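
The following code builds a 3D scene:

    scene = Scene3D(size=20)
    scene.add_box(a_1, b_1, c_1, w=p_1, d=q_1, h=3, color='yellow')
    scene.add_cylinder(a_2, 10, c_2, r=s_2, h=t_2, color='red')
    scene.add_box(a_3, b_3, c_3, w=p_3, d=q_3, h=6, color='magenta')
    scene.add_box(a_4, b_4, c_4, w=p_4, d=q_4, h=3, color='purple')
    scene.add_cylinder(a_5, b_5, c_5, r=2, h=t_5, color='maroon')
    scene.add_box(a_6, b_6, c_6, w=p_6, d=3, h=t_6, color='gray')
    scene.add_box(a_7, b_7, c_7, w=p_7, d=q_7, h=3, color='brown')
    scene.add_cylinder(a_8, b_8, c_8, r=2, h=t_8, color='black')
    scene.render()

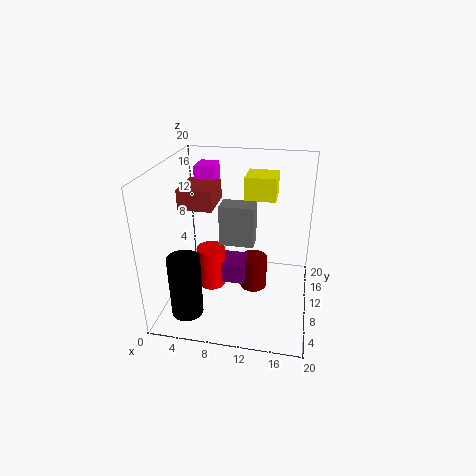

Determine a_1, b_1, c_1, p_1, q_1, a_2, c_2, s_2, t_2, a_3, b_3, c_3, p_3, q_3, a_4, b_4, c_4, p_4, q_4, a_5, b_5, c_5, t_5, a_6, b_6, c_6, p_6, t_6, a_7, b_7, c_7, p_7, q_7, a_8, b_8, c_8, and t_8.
a_1 = 11
b_1 = 9
c_1 = 16
p_1 = 4
q_1 = 4
a_2 = 6
c_2 = 2
s_2 = 2
t_2 = 6
a_3 = 2
b_3 = 16
c_3 = 12
p_3 = 3
q_3 = 4
a_4 = 4
b_4 = 9
c_4 = 3
p_4 = 7
q_4 = 4
a_5 = 12
b_5 = 12
c_5 = 1
t_5 = 5
a_6 = 7
b_6 = 11
c_6 = 8
p_6 = 5
t_6 = 6
a_7 = 1
b_7 = 11
c_7 = 13
p_7 = 5
q_7 = 6
a_8 = 5
b_8 = 2
c_8 = 3
t_8 = 8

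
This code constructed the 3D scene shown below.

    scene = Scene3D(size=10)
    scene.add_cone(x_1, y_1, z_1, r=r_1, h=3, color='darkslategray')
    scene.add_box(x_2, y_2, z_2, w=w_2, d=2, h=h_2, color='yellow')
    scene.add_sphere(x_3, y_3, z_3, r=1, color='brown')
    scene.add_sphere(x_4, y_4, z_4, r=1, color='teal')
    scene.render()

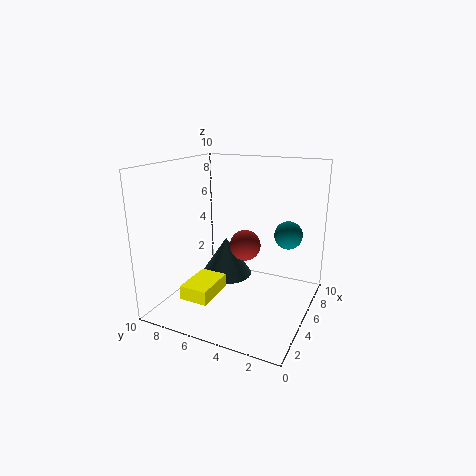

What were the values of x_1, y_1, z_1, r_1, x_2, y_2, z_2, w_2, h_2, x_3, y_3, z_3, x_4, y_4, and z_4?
x_1 = 7; y_1 = 7; z_1 = 1; r_1 = 2; x_2 = 2; y_2 = 6; z_2 = 1; w_2 = 3; h_2 = 1; x_3 = 4; y_3 = 4; z_3 = 5; x_4 = 7; y_4 = 2; z_4 = 5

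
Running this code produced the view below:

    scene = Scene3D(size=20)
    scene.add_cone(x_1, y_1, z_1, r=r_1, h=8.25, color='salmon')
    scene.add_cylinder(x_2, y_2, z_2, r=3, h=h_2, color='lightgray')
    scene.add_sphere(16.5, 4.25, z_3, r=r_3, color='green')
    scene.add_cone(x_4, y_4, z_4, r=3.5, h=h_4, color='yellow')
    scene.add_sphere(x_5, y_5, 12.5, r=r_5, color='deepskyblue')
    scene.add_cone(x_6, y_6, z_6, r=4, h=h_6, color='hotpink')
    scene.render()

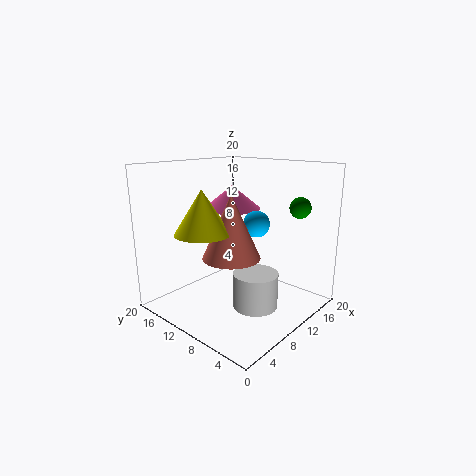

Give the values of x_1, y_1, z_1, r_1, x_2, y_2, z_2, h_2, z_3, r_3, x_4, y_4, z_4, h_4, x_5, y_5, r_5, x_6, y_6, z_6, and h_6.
x_1 = 6.75; y_1 = 8.25; z_1 = 8.5; r_1 = 3.75; x_2 = 9; y_2 = 6; z_2 = 1.5; h_2 = 4.75; z_3 = 14; r_3 = 1.5; x_4 = 3.75; y_4 = 10.25; z_4 = 12; h_4 = 5.5; x_5 = 10.25; y_5 = 7; r_5 = 1.75; x_6 = 11; y_6 = 12; z_6 = 13.75; h_6 = 3.25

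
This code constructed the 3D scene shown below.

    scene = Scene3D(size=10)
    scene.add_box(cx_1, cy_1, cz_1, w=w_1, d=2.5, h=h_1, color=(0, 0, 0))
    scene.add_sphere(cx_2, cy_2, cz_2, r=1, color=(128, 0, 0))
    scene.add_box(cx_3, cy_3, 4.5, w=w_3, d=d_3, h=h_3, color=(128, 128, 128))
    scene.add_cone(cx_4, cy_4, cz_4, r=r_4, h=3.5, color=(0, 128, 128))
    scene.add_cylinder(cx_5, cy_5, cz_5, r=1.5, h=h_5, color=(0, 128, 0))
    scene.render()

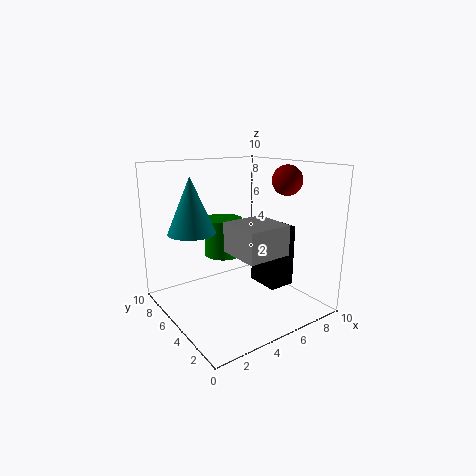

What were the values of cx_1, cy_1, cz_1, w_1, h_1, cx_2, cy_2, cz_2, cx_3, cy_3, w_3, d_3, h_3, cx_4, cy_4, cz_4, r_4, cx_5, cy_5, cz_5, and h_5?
cx_1 = 7
cy_1 = 3.5
cz_1 = 1
w_1 = 2
h_1 = 4.5
cx_2 = 7.5
cy_2 = 3
cz_2 = 9
cx_3 = 3.5
cy_3 = 1.5
w_3 = 3
d_3 = 3
h_3 = 2
cx_4 = 1.5
cy_4 = 5
cz_4 = 6
r_4 = 1.5
cx_5 = 6
cy_5 = 8.5
cz_5 = 2.5
h_5 = 3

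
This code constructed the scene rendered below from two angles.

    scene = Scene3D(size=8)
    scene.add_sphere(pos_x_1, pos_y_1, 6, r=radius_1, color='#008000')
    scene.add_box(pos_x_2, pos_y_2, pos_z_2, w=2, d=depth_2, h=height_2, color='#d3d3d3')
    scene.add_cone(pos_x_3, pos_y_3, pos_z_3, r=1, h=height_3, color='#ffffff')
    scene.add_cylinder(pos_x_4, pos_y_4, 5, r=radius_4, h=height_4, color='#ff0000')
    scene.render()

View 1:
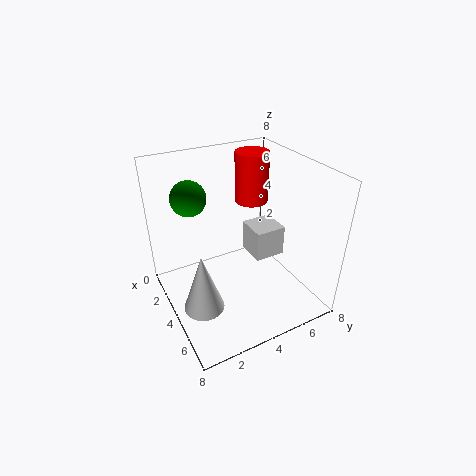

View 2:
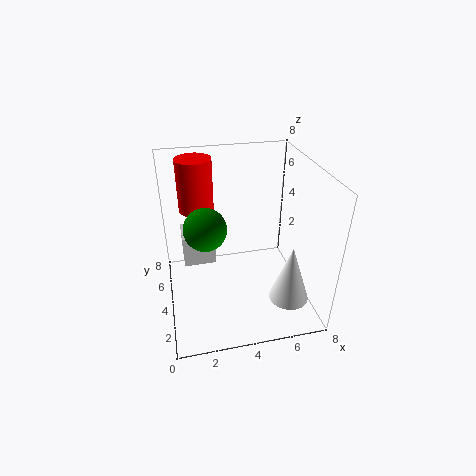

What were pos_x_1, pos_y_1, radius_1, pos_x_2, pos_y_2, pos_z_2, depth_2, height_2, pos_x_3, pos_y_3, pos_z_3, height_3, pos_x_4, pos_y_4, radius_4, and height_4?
pos_x_1 = 2, pos_y_1 = 2, radius_1 = 1, pos_x_2 = 1, pos_y_2 = 6, pos_z_2 = 1, depth_2 = 2, height_2 = 2, pos_x_3 = 6, pos_y_3 = 1, pos_z_3 = 2, height_3 = 3, pos_x_4 = 2, pos_y_4 = 6, radius_4 = 1, height_4 = 3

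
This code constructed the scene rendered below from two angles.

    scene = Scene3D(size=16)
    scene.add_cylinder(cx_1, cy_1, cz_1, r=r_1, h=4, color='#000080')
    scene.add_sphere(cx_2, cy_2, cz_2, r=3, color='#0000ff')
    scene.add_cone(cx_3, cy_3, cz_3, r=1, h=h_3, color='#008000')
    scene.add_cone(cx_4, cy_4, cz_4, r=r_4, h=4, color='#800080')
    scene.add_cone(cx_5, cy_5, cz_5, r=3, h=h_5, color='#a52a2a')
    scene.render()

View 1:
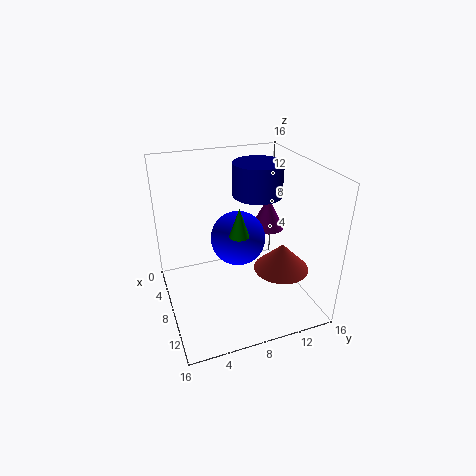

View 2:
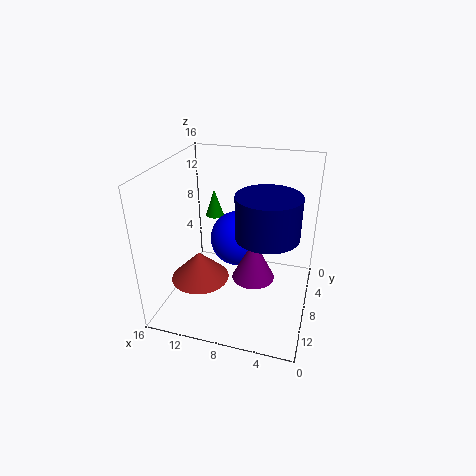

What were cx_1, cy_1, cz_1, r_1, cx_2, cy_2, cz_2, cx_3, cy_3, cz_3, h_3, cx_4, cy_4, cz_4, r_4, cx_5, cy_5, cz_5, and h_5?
cx_1 = 4
cy_1 = 12
cz_1 = 11
r_1 = 3
cx_2 = 8
cy_2 = 8
cz_2 = 8
cx_3 = 11
cy_3 = 7
cz_3 = 10
h_3 = 3
cx_4 = 5
cy_4 = 13
cz_4 = 7
r_4 = 2
cx_5 = 11
cy_5 = 12
cz_5 = 5
h_5 = 3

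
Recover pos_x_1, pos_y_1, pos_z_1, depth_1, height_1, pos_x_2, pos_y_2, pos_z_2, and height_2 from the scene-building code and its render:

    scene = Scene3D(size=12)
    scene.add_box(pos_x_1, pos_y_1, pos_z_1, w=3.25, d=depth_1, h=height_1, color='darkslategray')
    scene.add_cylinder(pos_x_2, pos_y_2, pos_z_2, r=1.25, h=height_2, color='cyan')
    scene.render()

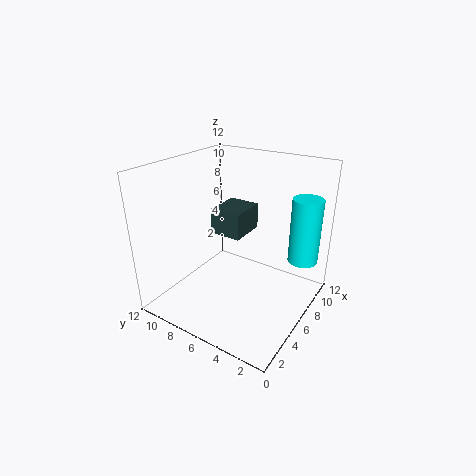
pos_x_1 = 6; pos_y_1 = 6; pos_z_1 = 5.75; depth_1 = 2.75; height_1 = 2.25; pos_x_2 = 8.75; pos_y_2 = 1.25; pos_z_2 = 4; height_2 = 5.5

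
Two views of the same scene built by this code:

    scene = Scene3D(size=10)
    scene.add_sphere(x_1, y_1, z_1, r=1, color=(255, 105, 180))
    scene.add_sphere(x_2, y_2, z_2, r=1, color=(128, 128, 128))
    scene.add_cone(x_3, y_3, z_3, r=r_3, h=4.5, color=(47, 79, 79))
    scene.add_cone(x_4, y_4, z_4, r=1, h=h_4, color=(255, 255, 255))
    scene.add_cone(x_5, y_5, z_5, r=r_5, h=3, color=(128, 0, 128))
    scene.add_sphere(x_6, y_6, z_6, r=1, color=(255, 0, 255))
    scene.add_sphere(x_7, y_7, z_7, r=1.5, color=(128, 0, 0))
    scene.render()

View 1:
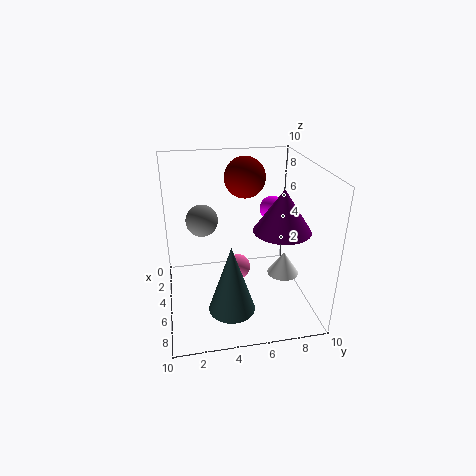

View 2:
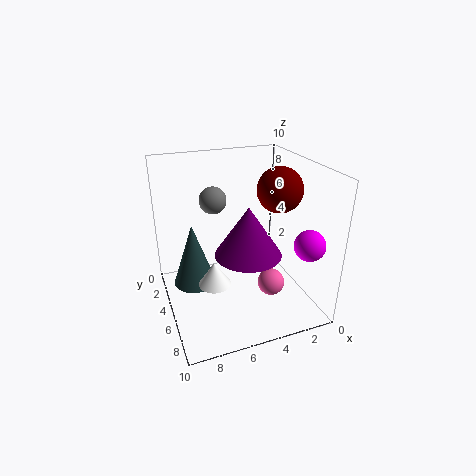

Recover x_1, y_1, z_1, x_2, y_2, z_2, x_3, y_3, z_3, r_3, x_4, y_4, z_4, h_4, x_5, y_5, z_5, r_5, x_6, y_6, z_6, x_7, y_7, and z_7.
x_1 = 2.5
y_1 = 5.5
z_1 = 1
x_2 = 6
y_2 = 2.5
z_2 = 7
x_3 = 8
y_3 = 4
z_3 = 1.5
r_3 = 1.5
x_4 = 7.5
y_4 = 7.5
z_4 = 3.5
h_4 = 1.5
x_5 = 5.5
y_5 = 8
z_5 = 5.5
r_5 = 2
x_6 = 1.5
y_6 = 8.5
z_6 = 5.5
x_7 = 2.5
y_7 = 6
z_7 = 8.5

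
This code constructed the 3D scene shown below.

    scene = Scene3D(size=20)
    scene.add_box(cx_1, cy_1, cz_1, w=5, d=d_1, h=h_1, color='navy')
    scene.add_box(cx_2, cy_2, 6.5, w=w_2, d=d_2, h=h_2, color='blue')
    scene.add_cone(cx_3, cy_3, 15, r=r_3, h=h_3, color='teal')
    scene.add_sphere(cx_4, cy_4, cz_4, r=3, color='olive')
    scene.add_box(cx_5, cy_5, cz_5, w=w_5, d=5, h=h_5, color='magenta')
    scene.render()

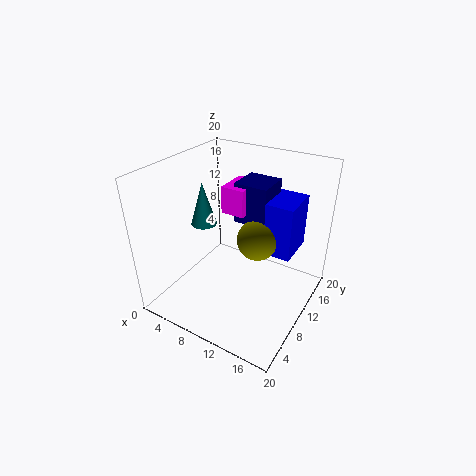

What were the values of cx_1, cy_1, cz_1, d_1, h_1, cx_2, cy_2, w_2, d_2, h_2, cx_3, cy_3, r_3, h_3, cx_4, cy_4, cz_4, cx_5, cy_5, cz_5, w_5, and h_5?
cx_1 = 7.5, cy_1 = 13, cz_1 = 10.5, d_1 = 5, h_1 = 6, cx_2 = 12, cy_2 = 13, w_2 = 4.5, d_2 = 6, h_2 = 8, cx_3 = 9, cy_3 = 4, r_3 = 1.5, h_3 = 5, cx_4 = 11.5, cy_4 = 13, cz_4 = 8.5, cx_5 = 6, cy_5 = 12, cz_5 = 12, w_5 = 3.5, h_5 = 4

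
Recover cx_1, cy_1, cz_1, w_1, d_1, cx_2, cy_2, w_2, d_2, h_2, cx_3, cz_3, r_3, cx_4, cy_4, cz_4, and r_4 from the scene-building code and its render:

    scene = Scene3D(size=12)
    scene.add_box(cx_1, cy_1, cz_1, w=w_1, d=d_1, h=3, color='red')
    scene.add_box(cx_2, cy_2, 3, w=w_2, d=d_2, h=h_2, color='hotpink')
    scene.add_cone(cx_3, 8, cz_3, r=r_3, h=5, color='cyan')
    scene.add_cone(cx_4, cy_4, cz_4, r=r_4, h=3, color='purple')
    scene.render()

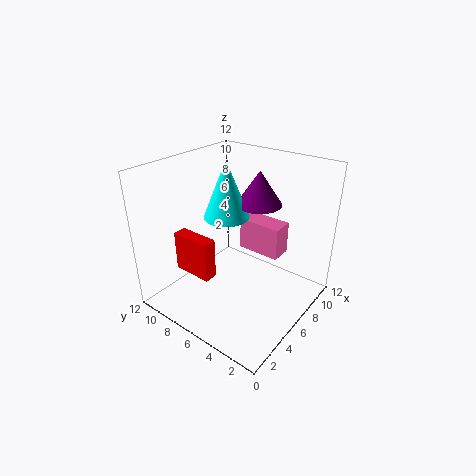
cx_1 = 1
cy_1 = 5
cz_1 = 5
w_1 = 1
d_1 = 3
cx_2 = 9
cy_2 = 4
w_2 = 2
d_2 = 4
h_2 = 3
cx_3 = 7
cz_3 = 7
r_3 = 2
cx_4 = 9
cy_4 = 6
cz_4 = 8
r_4 = 2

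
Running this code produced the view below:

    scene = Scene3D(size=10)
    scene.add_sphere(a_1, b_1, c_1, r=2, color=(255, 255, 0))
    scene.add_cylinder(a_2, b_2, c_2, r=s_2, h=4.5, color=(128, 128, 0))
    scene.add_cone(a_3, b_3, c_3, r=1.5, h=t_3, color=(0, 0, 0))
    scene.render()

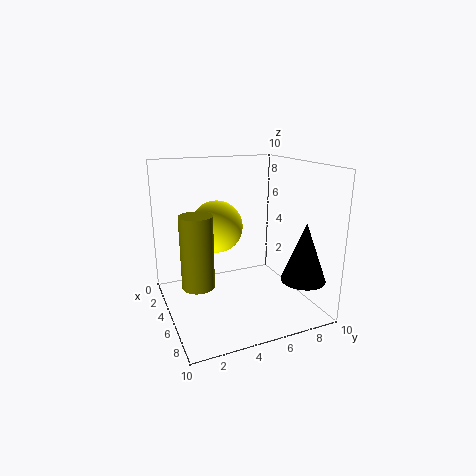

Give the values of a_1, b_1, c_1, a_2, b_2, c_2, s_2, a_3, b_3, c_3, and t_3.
a_1 = 2; b_1 = 4.5; c_1 = 5; a_2 = 7; b_2 = 1.5; c_2 = 3; s_2 = 1; a_3 = 8; b_3 = 8.5; c_3 = 2.5; t_3 = 4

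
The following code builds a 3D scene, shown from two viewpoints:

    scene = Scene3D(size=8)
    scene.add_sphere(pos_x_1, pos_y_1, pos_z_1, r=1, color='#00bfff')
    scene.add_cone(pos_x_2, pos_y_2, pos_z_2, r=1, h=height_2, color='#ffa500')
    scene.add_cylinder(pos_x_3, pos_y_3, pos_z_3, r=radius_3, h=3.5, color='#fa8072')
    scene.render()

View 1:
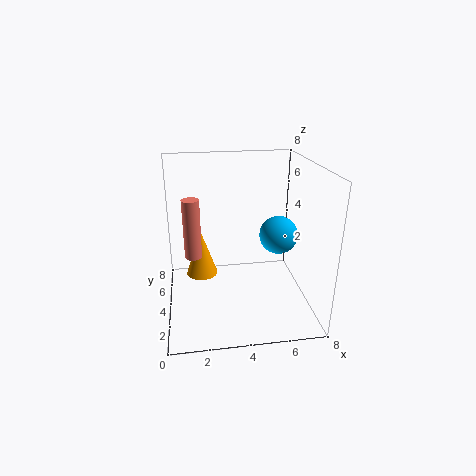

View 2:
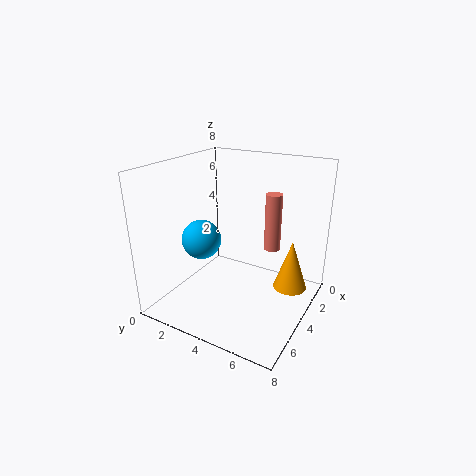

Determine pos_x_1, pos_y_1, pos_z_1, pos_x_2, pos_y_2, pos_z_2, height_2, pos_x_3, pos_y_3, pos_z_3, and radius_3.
pos_x_1 = 6; pos_y_1 = 3; pos_z_1 = 4.5; pos_x_2 = 2; pos_y_2 = 6.5; pos_z_2 = 0.5; height_2 = 3; pos_x_3 = 1.5; pos_y_3 = 5; pos_z_3 = 2.5; radius_3 = 0.5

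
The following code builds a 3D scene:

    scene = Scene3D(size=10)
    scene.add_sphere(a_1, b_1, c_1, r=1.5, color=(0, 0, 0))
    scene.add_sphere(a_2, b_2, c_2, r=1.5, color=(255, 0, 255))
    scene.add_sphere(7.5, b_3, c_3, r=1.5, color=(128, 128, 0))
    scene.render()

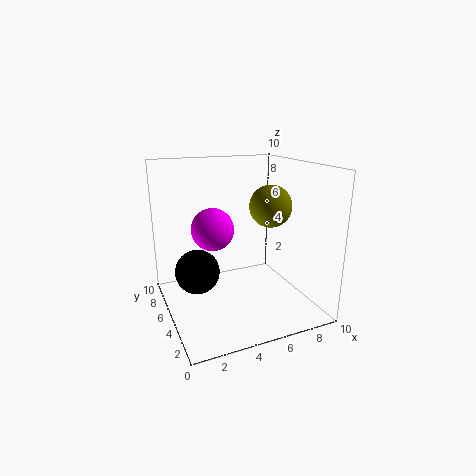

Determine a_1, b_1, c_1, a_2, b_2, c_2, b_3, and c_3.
a_1 = 2, b_1 = 5, c_1 = 3, a_2 = 3.5, b_2 = 6, c_2 = 5.5, b_3 = 5, c_3 = 7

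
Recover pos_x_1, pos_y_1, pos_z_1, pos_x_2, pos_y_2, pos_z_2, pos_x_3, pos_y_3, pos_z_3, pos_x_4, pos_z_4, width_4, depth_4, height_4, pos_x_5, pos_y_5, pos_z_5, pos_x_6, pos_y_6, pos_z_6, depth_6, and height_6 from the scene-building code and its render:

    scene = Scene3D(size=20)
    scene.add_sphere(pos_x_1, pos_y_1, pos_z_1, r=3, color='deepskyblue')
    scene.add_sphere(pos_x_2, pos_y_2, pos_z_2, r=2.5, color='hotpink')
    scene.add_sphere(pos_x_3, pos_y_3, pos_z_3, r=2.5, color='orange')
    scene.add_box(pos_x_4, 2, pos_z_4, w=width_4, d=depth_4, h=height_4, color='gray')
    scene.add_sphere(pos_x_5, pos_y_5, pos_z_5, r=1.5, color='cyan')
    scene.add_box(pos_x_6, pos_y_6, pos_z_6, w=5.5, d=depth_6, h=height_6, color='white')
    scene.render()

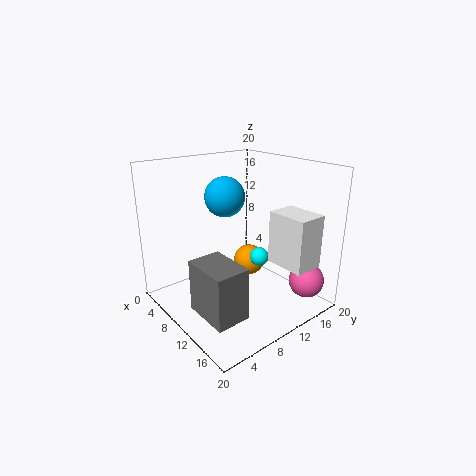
pos_x_1 = 5
pos_y_1 = 11.5
pos_z_1 = 14.5
pos_x_2 = 16.5
pos_y_2 = 17.5
pos_z_2 = 3.5
pos_x_3 = 5.5
pos_y_3 = 16
pos_z_3 = 3
pos_x_4 = 10
pos_z_4 = 2
width_4 = 6.5
depth_4 = 4.5
height_4 = 7
pos_x_5 = 8
pos_y_5 = 16
pos_z_5 = 4.5
pos_x_6 = 14
pos_y_6 = 12
pos_z_6 = 7.5
depth_6 = 4
height_6 = 7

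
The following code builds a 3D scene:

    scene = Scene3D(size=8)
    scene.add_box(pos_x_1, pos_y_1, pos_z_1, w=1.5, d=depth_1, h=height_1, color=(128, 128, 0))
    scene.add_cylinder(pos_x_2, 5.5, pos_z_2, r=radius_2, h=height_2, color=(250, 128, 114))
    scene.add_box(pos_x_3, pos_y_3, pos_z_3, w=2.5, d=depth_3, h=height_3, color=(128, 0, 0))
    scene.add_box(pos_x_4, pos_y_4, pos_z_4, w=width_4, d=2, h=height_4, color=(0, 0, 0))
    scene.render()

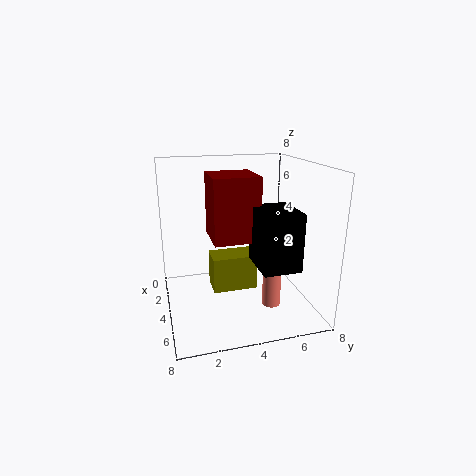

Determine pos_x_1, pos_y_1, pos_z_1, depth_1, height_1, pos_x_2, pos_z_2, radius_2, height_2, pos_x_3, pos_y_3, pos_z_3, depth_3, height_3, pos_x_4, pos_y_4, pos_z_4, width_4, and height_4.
pos_x_1 = 3, pos_y_1 = 2.5, pos_z_1 = 1, depth_1 = 2.5, height_1 = 2, pos_x_2 = 5.5, pos_z_2 = 0.5, radius_2 = 0.5, height_2 = 3, pos_x_3 = 2.5, pos_y_3 = 2.5, pos_z_3 = 4, depth_3 = 2.5, height_3 = 3.5, pos_x_4 = 4.5, pos_y_4 = 4.5, pos_z_4 = 3, width_4 = 2.5, height_4 = 3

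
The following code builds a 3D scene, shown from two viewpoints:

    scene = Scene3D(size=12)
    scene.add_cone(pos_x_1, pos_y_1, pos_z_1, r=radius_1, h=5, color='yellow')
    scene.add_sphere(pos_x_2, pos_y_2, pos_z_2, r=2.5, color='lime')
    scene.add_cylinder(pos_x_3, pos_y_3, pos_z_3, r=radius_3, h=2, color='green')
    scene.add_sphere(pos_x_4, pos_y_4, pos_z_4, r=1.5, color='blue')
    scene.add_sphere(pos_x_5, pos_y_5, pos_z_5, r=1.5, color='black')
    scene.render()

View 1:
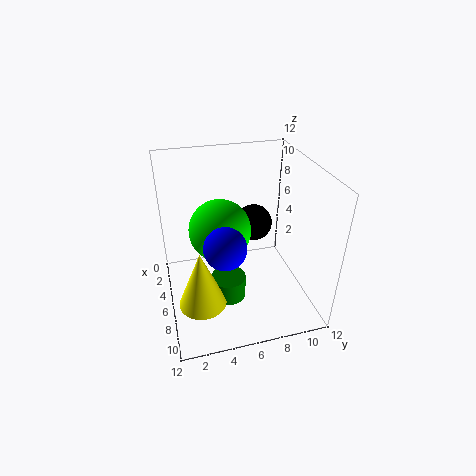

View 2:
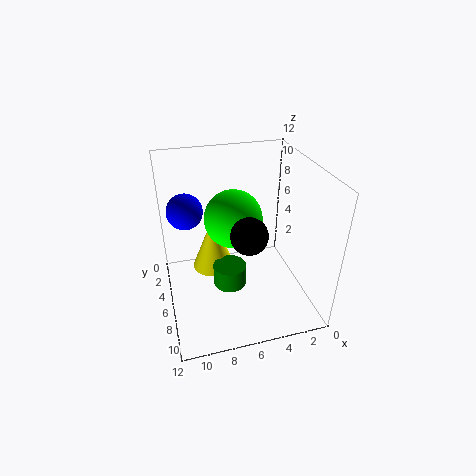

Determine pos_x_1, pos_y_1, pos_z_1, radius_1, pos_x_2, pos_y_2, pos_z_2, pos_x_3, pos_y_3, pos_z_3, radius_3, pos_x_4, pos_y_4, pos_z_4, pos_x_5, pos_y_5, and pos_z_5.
pos_x_1 = 7.5, pos_y_1 = 2.5, pos_z_1 = 1, radius_1 = 2, pos_x_2 = 6, pos_y_2 = 4.5, pos_z_2 = 7, pos_x_3 = 6.5, pos_y_3 = 5, pos_z_3 = 0.5, radius_3 = 1.5, pos_x_4 = 10, pos_y_4 = 4, pos_z_4 = 8, pos_x_5 = 5.5, pos_y_5 = 7.5, pos_z_5 = 7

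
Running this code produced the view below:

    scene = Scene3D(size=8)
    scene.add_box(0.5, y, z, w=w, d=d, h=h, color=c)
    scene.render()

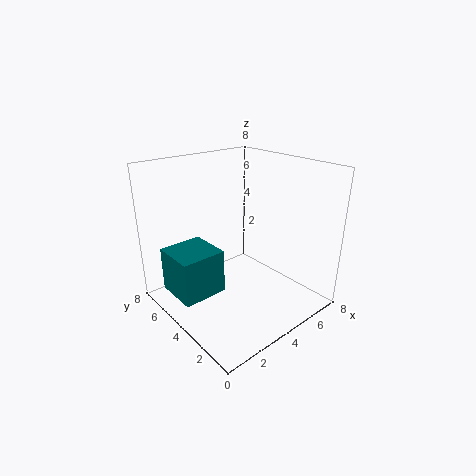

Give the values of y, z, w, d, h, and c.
y = 4
z = 1
w = 2.5
d = 2.5
h = 2.5
c = 'teal'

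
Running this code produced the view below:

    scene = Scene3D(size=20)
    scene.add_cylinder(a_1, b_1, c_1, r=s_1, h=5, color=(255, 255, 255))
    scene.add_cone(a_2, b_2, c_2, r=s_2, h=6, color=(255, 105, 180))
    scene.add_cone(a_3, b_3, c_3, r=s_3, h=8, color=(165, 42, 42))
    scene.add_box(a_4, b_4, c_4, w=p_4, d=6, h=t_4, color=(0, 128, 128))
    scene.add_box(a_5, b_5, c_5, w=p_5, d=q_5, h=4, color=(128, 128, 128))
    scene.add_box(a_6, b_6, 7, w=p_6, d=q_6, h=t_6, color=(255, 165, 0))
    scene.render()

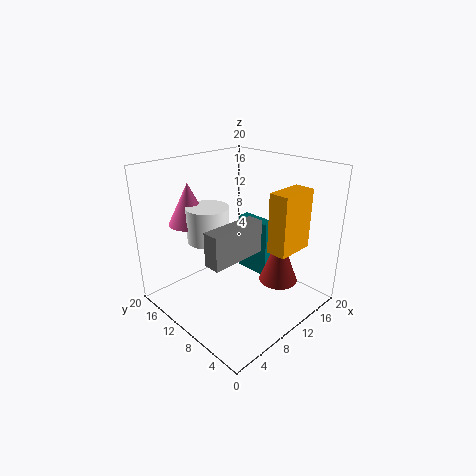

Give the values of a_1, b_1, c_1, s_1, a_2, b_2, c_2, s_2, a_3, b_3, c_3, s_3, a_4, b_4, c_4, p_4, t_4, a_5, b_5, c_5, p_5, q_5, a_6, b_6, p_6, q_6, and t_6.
a_1 = 8
b_1 = 14
c_1 = 9
s_1 = 3
a_2 = 7
b_2 = 17
c_2 = 11
s_2 = 3
a_3 = 17
b_3 = 8
c_3 = 1
s_3 = 3
a_4 = 16
b_4 = 10
c_4 = 1
p_4 = 2
t_4 = 9
a_5 = 1
b_5 = 4
c_5 = 11
p_5 = 7
q_5 = 2
a_6 = 14
b_6 = 5
p_6 = 6
q_6 = 3
t_6 = 9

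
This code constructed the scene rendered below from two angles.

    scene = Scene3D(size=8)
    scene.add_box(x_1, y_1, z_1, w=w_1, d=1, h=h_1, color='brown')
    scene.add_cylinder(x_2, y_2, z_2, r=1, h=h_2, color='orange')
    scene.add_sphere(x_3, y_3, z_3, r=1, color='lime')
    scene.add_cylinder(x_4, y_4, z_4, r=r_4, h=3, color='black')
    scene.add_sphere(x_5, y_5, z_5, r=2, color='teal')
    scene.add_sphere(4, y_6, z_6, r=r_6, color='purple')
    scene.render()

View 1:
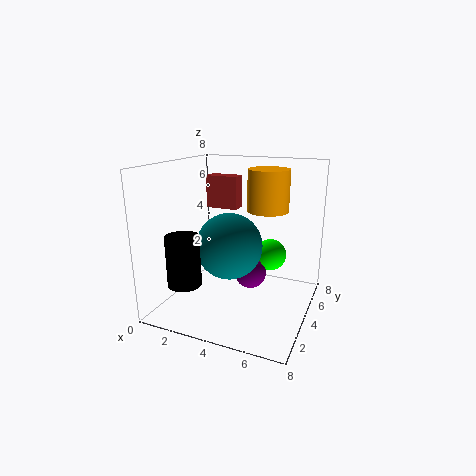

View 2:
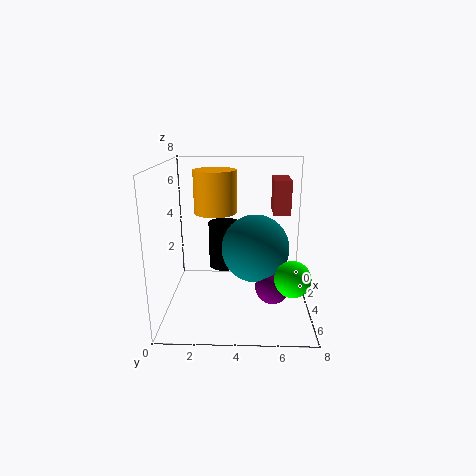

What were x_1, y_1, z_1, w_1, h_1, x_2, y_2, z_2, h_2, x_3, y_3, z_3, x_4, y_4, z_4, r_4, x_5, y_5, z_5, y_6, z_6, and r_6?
x_1 = 1, y_1 = 6, z_1 = 5, w_1 = 2, h_1 = 2, x_2 = 6, y_2 = 3, z_2 = 6, h_2 = 2, x_3 = 5, y_3 = 7, z_3 = 2, x_4 = 1, y_4 = 3, z_4 = 1, r_4 = 1, x_5 = 3, y_5 = 5, z_5 = 3, y_6 = 6, z_6 = 1, r_6 = 1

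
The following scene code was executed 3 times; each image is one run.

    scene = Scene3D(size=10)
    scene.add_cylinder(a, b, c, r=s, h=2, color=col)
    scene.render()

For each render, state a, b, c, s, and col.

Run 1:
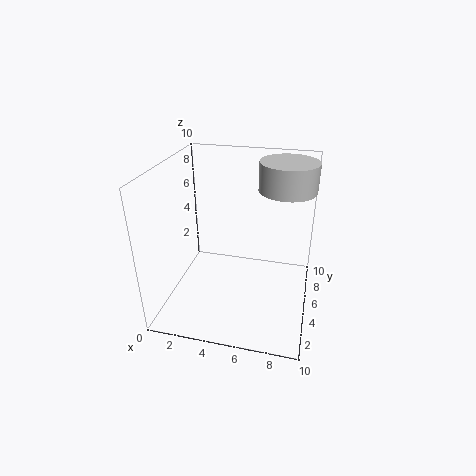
a = 8; b = 7; c = 8; s = 2; col = 'lightgray'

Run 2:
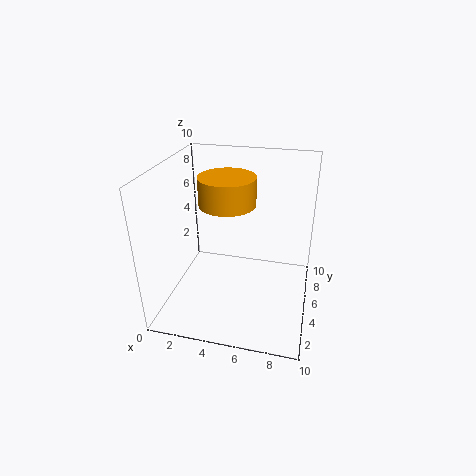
a = 4; b = 6; c = 7; s = 2; col = 'orange'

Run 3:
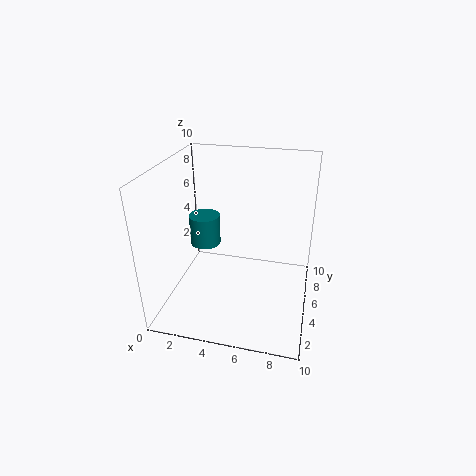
a = 3; b = 4; c = 5; s = 1; col = 'teal'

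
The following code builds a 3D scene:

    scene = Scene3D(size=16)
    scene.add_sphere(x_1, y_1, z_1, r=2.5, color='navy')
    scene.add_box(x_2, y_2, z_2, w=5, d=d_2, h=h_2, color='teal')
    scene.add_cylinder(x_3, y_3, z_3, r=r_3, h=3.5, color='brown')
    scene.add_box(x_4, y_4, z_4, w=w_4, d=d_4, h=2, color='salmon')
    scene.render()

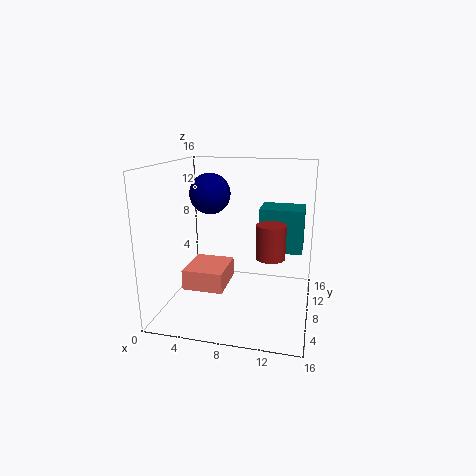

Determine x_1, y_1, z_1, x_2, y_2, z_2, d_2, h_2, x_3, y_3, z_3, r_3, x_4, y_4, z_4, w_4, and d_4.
x_1 = 3.5; y_1 = 12; z_1 = 12; x_2 = 10; y_2 = 9.5; z_2 = 6; d_2 = 4; h_2 = 5; x_3 = 12; y_3 = 5.5; z_3 = 7; r_3 = 1.5; x_4 = 4; y_4 = 1.5; z_4 = 4.5; w_4 = 4; d_4 = 4.5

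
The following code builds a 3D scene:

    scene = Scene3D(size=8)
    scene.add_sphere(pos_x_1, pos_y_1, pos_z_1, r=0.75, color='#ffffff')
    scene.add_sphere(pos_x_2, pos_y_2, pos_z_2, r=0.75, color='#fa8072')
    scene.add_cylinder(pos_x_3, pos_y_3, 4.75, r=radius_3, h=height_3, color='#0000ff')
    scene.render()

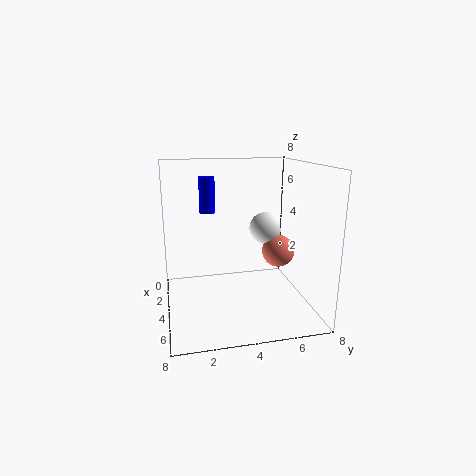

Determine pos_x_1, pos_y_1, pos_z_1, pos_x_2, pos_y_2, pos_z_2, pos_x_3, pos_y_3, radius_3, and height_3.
pos_x_1 = 6.5, pos_y_1 = 4.75, pos_z_1 = 5.25, pos_x_2 = 7, pos_y_2 = 5.25, pos_z_2 = 4.25, pos_x_3 = 0.75, pos_y_3 = 2.75, radius_3 = 0.5, height_3 = 2.25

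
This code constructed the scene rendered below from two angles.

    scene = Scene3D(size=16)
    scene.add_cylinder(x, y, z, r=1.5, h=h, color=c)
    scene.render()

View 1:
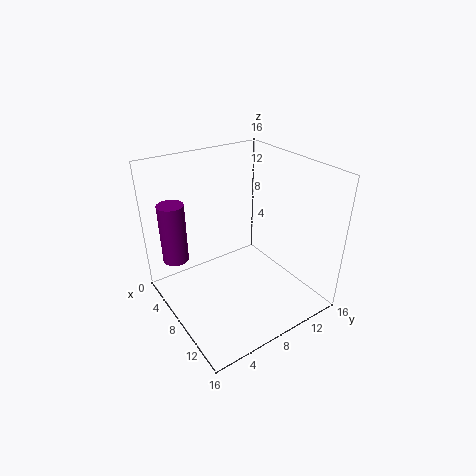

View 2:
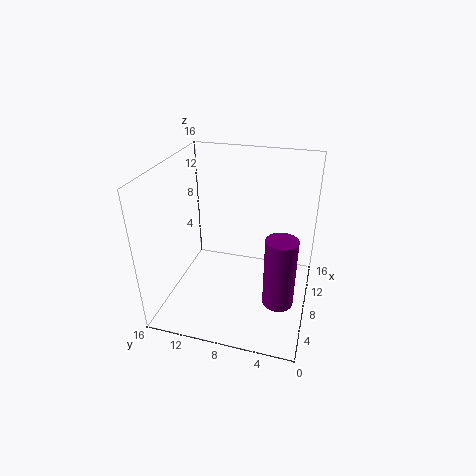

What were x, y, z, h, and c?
x = 3, y = 2.5, z = 4.5, h = 7, c = 'purple'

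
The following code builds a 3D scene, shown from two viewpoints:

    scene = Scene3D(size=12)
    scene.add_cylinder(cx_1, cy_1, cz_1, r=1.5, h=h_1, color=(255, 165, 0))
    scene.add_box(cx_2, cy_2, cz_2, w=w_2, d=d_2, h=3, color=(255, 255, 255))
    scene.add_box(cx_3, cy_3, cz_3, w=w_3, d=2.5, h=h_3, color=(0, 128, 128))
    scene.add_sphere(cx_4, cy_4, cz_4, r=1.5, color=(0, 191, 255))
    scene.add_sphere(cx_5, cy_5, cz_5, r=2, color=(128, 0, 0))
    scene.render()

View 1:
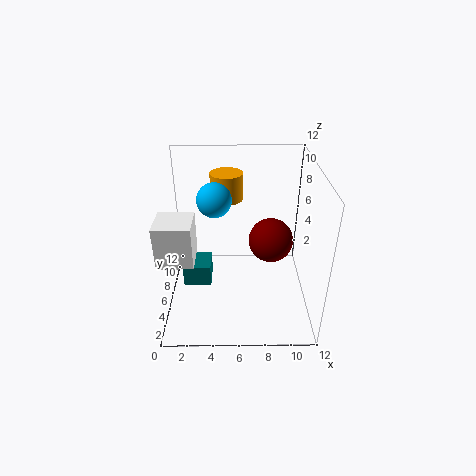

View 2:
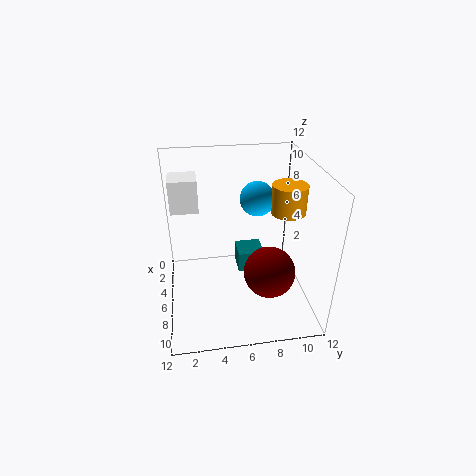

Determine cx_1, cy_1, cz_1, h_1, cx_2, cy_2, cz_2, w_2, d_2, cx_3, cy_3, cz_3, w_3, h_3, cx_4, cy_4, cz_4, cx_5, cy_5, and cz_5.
cx_1 = 5, cy_1 = 10.5, cz_1 = 7.5, h_1 = 2.5, cx_2 = 0.5, cy_2 = 0.5, cz_2 = 7, w_2 = 2.5, d_2 = 2.5, cx_3 = 1, cy_3 = 6.5, cz_3 = 0.5, w_3 = 2.5, h_3 = 2, cx_4 = 4, cy_4 = 8, cz_4 = 8.5, cx_5 = 9, cy_5 = 8, cz_5 = 4.5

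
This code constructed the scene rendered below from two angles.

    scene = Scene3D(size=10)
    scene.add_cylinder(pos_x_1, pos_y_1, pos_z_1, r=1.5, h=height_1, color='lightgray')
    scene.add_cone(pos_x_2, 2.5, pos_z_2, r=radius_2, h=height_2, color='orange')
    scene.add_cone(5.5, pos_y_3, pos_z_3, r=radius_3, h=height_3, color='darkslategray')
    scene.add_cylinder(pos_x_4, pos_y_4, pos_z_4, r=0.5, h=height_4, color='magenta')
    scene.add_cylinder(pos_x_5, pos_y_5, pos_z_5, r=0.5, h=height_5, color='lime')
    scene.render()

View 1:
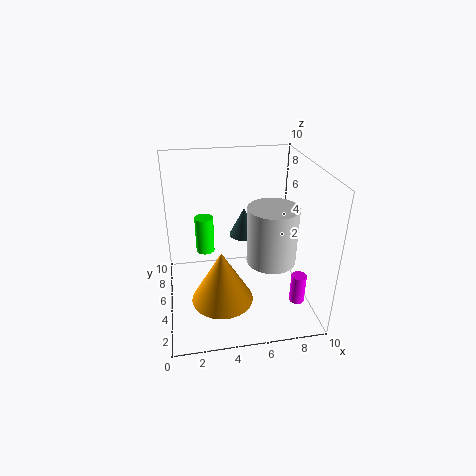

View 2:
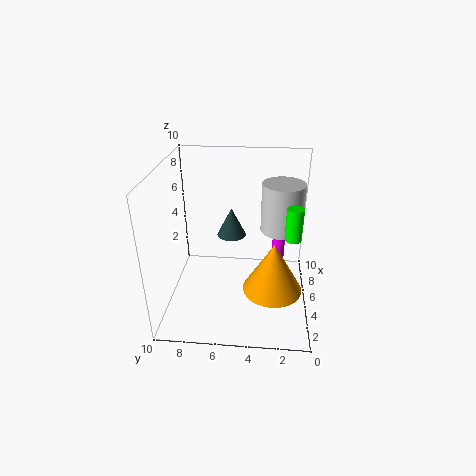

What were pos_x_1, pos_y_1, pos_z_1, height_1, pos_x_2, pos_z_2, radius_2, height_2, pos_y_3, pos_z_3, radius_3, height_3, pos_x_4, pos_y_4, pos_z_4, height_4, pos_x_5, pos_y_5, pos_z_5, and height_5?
pos_x_1 = 6.5, pos_y_1 = 2, pos_z_1 = 5, height_1 = 3.5, pos_x_2 = 3.5, pos_z_2 = 2, radius_2 = 2, height_2 = 3.5, pos_y_3 = 5.5, pos_z_3 = 5, radius_3 = 1, height_3 = 2, pos_x_4 = 8.5, pos_y_4 = 2, pos_z_4 = 1.5, height_4 = 2, pos_x_5 = 2.5, pos_y_5 = 1.5, pos_z_5 = 6.5, height_5 = 2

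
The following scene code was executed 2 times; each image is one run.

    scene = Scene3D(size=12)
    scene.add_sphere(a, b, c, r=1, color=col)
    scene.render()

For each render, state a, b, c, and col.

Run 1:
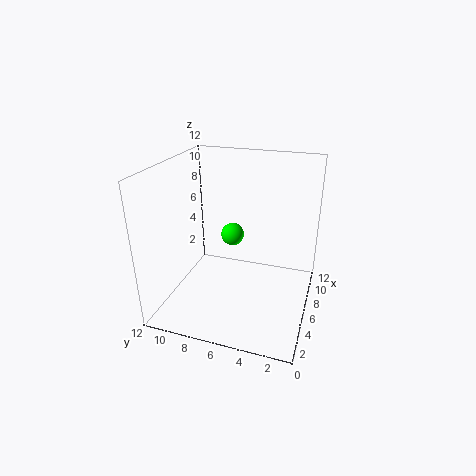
a = 7.5
b = 7
c = 5.5
col = 'lime'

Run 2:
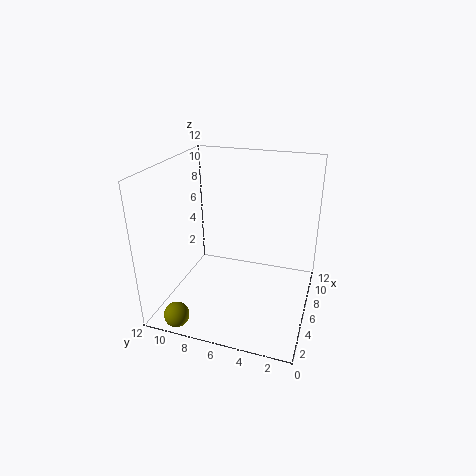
a = 1
b = 9.5
c = 1
col = 'olive'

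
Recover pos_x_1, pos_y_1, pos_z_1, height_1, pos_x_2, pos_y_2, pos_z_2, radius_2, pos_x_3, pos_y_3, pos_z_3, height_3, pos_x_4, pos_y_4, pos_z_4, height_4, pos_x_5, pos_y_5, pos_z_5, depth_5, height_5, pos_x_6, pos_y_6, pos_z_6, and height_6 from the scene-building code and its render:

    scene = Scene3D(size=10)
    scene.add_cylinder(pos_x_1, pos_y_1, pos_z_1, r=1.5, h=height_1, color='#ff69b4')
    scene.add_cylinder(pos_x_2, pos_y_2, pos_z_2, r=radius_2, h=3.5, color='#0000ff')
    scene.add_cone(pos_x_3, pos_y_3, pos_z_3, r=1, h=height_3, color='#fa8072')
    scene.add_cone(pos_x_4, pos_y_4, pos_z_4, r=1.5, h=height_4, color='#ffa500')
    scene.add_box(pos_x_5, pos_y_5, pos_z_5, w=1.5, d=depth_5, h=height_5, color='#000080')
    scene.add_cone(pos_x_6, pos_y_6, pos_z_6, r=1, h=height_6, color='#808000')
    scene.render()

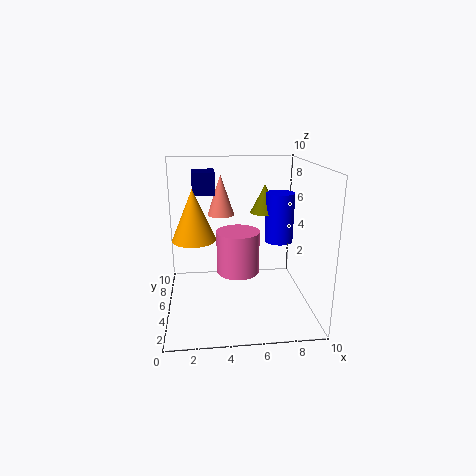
pos_x_1 = 5
pos_y_1 = 5
pos_z_1 = 2.5
height_1 = 3
pos_x_2 = 8
pos_y_2 = 5.5
pos_z_2 = 4.5
radius_2 = 1
pos_x_3 = 4
pos_y_3 = 7.5
pos_z_3 = 6
height_3 = 3
pos_x_4 = 2
pos_y_4 = 5
pos_z_4 = 5
height_4 = 3.5
pos_x_5 = 2
pos_y_5 = 5
pos_z_5 = 8
depth_5 = 2
height_5 = 1.5
pos_x_6 = 7
pos_y_6 = 6
pos_z_6 = 6.5
height_6 = 2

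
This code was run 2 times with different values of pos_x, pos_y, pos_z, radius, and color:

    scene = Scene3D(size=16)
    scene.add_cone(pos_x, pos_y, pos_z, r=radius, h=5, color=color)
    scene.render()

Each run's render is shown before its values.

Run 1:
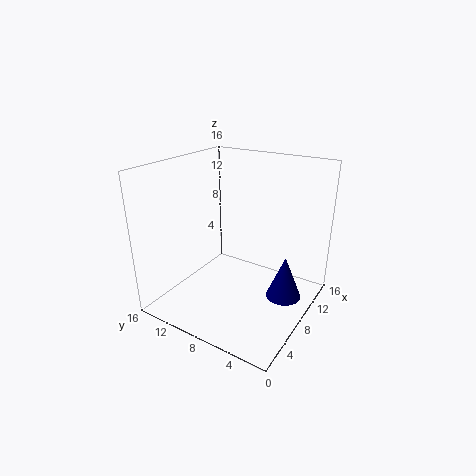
pos_x = 10; pos_y = 3; pos_z = 1; radius = 2; color = 'navy'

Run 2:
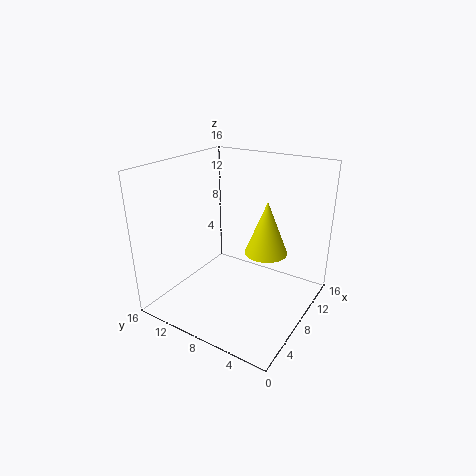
pos_x = 5; pos_y = 3; pos_z = 9; radius = 2; color = 'yellow'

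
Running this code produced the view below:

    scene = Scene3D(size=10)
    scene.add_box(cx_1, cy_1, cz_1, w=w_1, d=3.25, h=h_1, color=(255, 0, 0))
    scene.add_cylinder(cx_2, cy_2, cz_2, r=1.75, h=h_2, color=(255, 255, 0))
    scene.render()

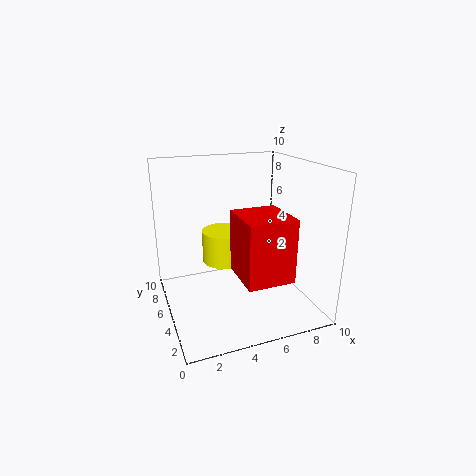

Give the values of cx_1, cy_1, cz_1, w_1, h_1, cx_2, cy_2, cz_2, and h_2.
cx_1 = 4; cy_1 = 0.5; cz_1 = 3.5; w_1 = 3; h_1 = 4; cx_2 = 5; cy_2 = 8; cz_2 = 2; h_2 = 2.5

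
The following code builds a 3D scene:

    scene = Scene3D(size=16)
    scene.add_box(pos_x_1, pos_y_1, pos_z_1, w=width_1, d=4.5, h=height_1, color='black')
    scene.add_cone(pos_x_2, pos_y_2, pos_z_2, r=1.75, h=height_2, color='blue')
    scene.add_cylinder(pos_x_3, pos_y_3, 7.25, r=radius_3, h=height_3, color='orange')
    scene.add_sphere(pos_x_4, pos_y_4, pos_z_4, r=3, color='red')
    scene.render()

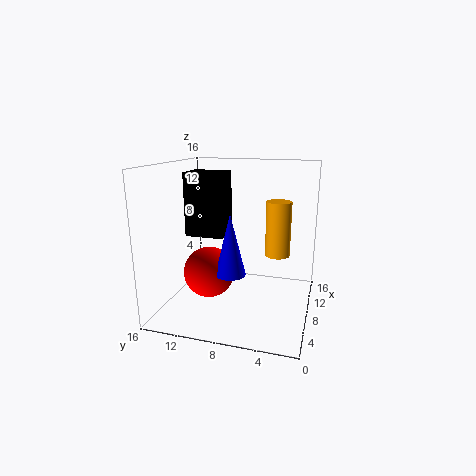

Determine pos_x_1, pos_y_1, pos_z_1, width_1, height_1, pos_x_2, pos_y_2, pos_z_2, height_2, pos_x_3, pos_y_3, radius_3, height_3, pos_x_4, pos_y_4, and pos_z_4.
pos_x_1 = 7.75; pos_y_1 = 9.75; pos_z_1 = 7.75; width_1 = 3.5; height_1 = 7.25; pos_x_2 = 7.5; pos_y_2 = 8.75; pos_z_2 = 3.75; height_2 = 7; pos_x_3 = 6; pos_y_3 = 3.25; radius_3 = 1.25; height_3 = 5.5; pos_x_4 = 8.5; pos_y_4 = 11.75; pos_z_4 = 3.25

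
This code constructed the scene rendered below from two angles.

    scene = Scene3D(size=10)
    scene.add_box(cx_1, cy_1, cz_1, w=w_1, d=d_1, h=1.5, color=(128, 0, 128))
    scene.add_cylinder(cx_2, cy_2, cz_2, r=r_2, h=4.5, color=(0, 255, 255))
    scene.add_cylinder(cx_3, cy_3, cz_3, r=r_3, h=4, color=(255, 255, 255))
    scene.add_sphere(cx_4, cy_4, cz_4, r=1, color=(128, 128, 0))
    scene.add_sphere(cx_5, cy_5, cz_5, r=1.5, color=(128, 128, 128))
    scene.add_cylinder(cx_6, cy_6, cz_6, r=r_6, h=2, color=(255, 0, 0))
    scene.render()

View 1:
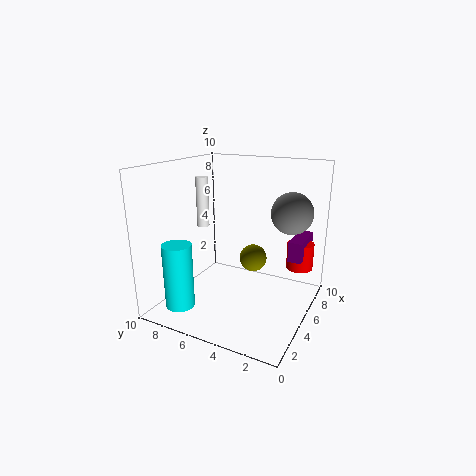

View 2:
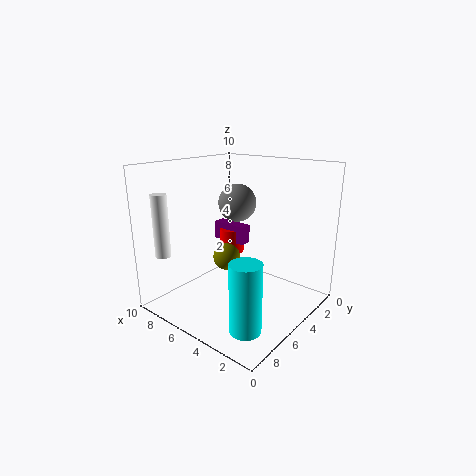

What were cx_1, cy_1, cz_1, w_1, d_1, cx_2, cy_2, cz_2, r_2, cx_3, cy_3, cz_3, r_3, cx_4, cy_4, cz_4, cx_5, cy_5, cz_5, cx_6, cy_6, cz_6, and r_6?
cx_1 = 7, cy_1 = 1, cz_1 = 3, w_1 = 3, d_1 = 1, cx_2 = 2, cy_2 = 8, cz_2 = 0.5, r_2 = 1, cx_3 = 7.5, cy_3 = 9.5, cz_3 = 4.5, r_3 = 0.5, cx_4 = 6.5, cy_4 = 4.5, cz_4 = 3, cx_5 = 7.5, cy_5 = 2, cz_5 = 6.5, cx_6 = 8.5, cy_6 = 1.5, cz_6 = 2, r_6 = 1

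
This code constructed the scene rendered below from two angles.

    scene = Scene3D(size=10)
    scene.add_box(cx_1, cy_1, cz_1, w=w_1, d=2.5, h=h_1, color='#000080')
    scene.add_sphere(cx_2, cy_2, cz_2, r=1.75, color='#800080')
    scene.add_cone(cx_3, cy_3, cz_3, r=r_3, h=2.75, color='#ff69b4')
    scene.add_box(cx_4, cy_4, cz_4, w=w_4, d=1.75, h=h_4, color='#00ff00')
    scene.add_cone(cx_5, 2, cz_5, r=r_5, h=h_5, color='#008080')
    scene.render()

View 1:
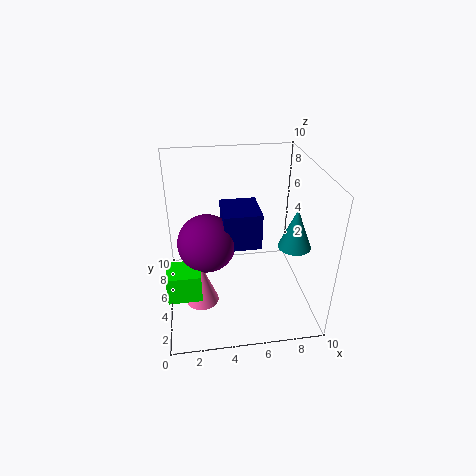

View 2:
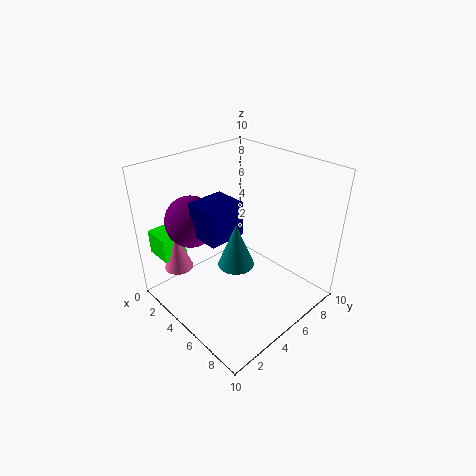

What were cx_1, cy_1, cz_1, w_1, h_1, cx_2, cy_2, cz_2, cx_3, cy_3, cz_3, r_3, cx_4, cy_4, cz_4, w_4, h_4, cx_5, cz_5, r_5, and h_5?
cx_1 = 3.75
cy_1 = 2
cz_1 = 6
w_1 = 2.25
h_1 = 2.25
cx_2 = 2.75
cy_2 = 2.75
cz_2 = 6.25
cx_3 = 2.25
cy_3 = 1.75
cz_3 = 2.75
r_3 = 1
cx_4 = 0.25
cy_4 = 0.75
cz_4 = 3.5
w_4 = 2
h_4 = 1.75
cx_5 = 8
cz_5 = 6
r_5 = 1
h_5 = 2.5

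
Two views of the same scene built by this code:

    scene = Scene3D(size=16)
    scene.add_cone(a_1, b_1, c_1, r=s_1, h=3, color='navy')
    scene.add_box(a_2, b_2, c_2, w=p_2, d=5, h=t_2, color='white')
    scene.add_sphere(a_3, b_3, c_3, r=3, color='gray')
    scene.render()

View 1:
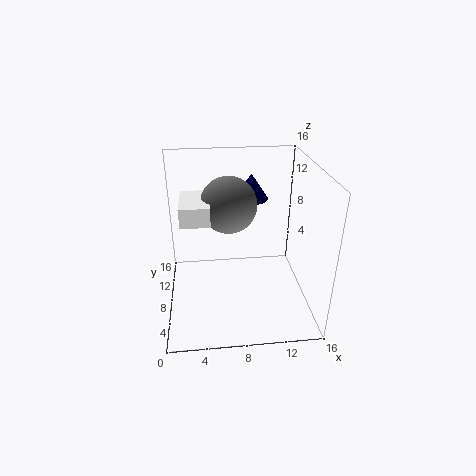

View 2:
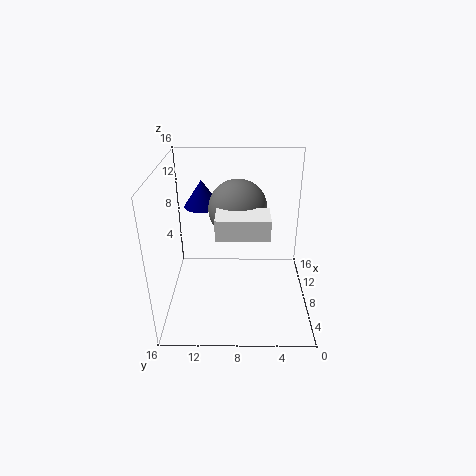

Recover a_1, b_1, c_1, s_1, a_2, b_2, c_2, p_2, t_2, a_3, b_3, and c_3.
a_1 = 10
b_1 = 12
c_1 = 11
s_1 = 2
a_2 = 2
b_2 = 5
c_2 = 11
p_2 = 3
t_2 = 2
a_3 = 7
b_3 = 8
c_3 = 12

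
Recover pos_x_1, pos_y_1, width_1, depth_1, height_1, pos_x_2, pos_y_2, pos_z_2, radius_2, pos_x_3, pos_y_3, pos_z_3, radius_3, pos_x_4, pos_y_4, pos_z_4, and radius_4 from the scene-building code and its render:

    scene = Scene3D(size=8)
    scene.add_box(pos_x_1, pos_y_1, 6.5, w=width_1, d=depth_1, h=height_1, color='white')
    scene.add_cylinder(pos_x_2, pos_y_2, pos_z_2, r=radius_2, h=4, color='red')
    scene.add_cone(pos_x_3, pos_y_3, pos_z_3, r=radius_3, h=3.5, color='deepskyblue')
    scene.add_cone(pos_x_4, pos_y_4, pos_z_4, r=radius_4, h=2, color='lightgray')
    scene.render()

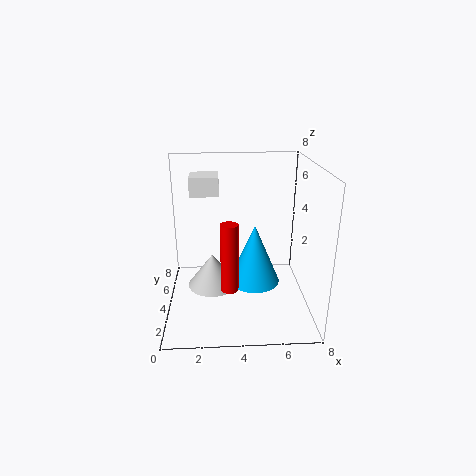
pos_x_1 = 1.5
pos_y_1 = 3.5
width_1 = 1.5
depth_1 = 1.5
height_1 = 1
pos_x_2 = 3.5
pos_y_2 = 3.5
pos_z_2 = 1
radius_2 = 0.5
pos_x_3 = 5
pos_y_3 = 4.5
pos_z_3 = 1
radius_3 = 1.5
pos_x_4 = 2.5
pos_y_4 = 5
pos_z_4 = 0.5
radius_4 = 1.5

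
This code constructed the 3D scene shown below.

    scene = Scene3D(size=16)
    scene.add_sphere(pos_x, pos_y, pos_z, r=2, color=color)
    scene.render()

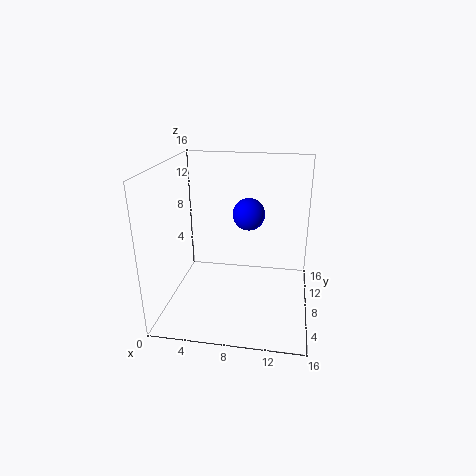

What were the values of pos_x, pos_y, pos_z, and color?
pos_x = 8.5
pos_y = 13
pos_z = 9
color = 'blue'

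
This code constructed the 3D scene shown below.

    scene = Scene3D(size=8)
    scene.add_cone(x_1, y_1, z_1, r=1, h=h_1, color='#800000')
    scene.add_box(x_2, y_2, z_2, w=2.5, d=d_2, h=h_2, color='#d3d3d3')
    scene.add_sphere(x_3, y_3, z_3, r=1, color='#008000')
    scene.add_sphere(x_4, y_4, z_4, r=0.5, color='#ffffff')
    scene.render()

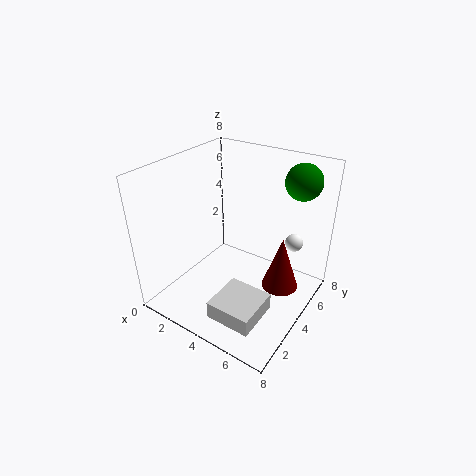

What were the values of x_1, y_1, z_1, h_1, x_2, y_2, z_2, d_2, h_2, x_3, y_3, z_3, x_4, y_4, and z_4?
x_1 = 6.5, y_1 = 4.5, z_1 = 1.5, h_1 = 3, x_2 = 4, y_2 = 1, z_2 = 0.5, d_2 = 2.5, h_2 = 1, x_3 = 6.5, y_3 = 6.5, z_3 = 7, x_4 = 6.5, y_4 = 6, z_4 = 3.5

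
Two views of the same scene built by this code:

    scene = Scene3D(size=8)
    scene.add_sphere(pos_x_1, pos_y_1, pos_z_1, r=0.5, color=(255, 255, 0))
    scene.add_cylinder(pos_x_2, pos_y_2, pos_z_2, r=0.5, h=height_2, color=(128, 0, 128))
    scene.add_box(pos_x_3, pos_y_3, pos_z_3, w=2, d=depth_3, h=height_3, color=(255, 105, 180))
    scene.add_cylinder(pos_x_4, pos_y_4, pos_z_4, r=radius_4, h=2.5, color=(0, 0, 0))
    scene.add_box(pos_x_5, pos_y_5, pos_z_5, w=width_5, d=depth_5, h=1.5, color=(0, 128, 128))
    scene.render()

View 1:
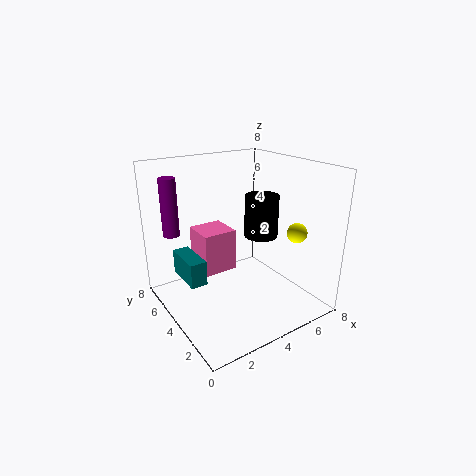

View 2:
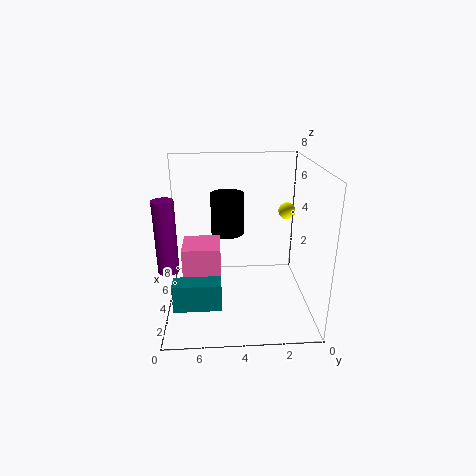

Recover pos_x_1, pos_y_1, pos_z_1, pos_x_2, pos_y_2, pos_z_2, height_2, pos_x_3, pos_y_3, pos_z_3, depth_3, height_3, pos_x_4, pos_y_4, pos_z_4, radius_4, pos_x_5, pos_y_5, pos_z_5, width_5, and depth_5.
pos_x_1 = 5.5
pos_y_1 = 1
pos_z_1 = 5
pos_x_2 = 1.5
pos_y_2 = 7.5
pos_z_2 = 3.5
height_2 = 3.5
pos_x_3 = 2.5
pos_y_3 = 5
pos_z_3 = 1.5
depth_3 = 2
height_3 = 2.5
pos_x_4 = 6
pos_y_4 = 4.5
pos_z_4 = 3.5
radius_4 = 1
pos_x_5 = 1.5
pos_y_5 = 5
pos_z_5 = 1
width_5 = 1
depth_5 = 2.5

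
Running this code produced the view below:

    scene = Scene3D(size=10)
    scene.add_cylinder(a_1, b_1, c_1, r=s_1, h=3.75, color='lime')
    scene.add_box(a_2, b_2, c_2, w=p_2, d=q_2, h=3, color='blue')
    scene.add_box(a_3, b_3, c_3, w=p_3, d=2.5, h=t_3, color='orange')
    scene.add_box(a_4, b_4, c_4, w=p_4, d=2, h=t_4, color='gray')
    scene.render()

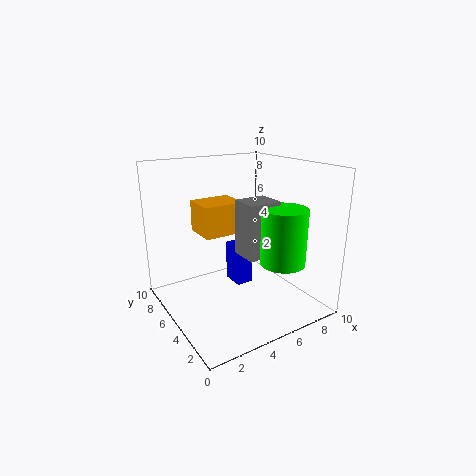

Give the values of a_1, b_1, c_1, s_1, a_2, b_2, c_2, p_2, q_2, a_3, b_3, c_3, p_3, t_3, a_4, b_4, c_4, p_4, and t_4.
a_1 = 6.75; b_1 = 2.25; c_1 = 3.75; s_1 = 1.5; a_2 = 5.5; b_2 = 5.75; c_2 = 0.75; p_2 = 1.25; q_2 = 1.75; a_3 = 3; b_3 = 5.75; c_3 = 5; p_3 = 3; t_3 = 2.25; a_4 = 4.75; b_4 = 3; c_4 = 4; p_4 = 2.25; t_4 = 3.75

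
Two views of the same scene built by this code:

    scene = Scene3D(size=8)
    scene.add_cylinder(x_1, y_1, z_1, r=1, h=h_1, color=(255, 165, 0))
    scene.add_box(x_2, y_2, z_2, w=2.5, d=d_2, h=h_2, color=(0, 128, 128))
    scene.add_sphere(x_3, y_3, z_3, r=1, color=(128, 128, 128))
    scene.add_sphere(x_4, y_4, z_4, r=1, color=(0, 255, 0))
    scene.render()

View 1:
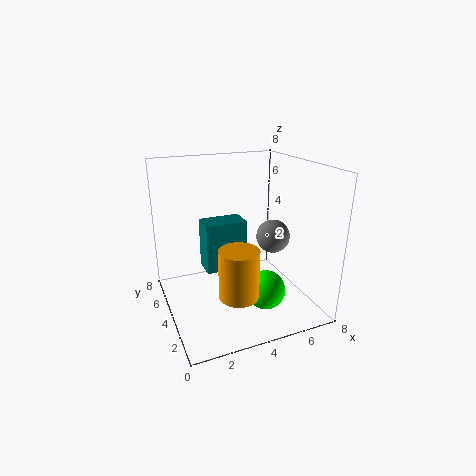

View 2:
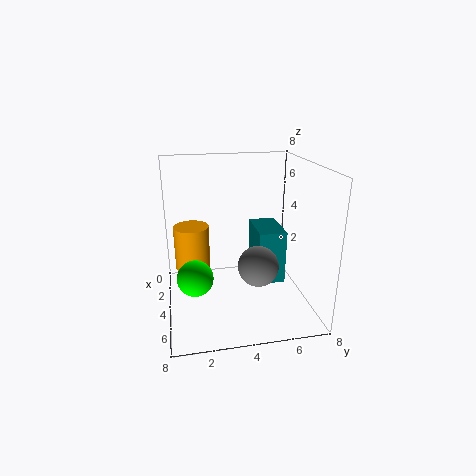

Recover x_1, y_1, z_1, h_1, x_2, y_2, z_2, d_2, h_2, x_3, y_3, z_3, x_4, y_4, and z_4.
x_1 = 3
y_1 = 1.5
z_1 = 2
h_1 = 2.5
x_2 = 2.5
y_2 = 5
z_2 = 1.5
d_2 = 1.5
h_2 = 3
x_3 = 6.5
y_3 = 4.5
z_3 = 3.5
x_4 = 4.5
y_4 = 1.5
z_4 = 2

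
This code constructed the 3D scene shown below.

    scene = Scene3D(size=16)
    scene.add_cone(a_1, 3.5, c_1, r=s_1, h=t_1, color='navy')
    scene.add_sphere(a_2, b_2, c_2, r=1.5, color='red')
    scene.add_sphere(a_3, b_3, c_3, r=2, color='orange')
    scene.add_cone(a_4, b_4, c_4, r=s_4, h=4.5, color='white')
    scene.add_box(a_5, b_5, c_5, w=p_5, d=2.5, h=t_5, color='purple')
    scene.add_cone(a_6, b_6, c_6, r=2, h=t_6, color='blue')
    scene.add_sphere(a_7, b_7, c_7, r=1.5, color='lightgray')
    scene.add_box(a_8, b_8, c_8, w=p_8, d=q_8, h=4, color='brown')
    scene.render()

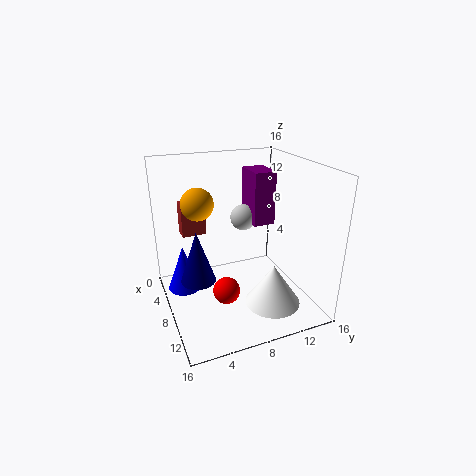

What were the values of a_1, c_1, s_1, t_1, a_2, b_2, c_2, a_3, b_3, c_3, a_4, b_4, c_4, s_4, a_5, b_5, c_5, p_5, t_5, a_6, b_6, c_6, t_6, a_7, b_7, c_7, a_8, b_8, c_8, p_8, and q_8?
a_1 = 7
c_1 = 3
s_1 = 2
t_1 = 6
a_2 = 9.5
b_2 = 6
c_2 = 2.5
a_3 = 2.5
b_3 = 5
c_3 = 10.5
a_4 = 12
b_4 = 10.5
c_4 = 1.5
s_4 = 3
a_5 = 4.5
b_5 = 10
c_5 = 9
p_5 = 3.5
t_5 = 6
a_6 = 4
b_6 = 2.5
c_6 = 0.5
t_6 = 5.5
a_7 = 6
b_7 = 9.5
c_7 = 9.5
a_8 = 0.5
b_8 = 3
c_8 = 6.5
p_8 = 2
q_8 = 3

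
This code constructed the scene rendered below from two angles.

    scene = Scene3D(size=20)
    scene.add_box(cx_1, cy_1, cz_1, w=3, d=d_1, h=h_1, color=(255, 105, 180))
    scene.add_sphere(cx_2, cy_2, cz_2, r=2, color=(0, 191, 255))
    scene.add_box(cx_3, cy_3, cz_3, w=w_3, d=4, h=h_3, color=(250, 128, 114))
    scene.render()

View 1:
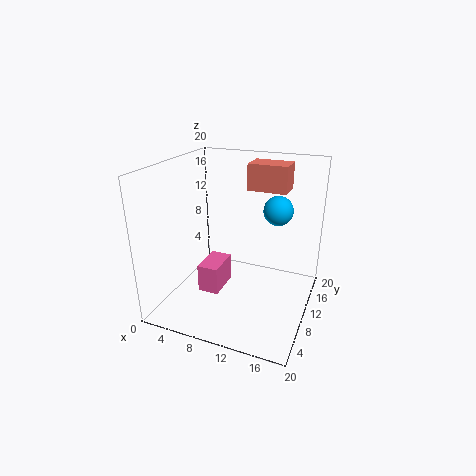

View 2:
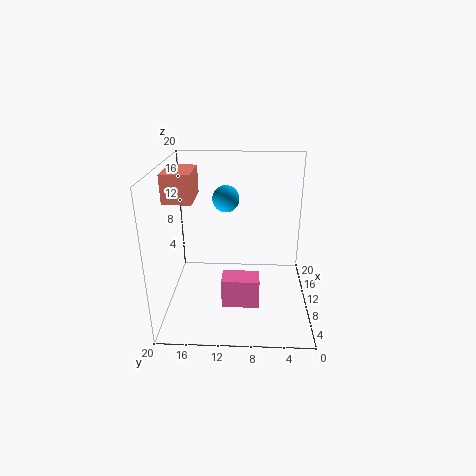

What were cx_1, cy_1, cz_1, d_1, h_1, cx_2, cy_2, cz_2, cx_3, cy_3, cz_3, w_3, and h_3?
cx_1 = 5; cy_1 = 7; cz_1 = 2; d_1 = 5; h_1 = 4; cx_2 = 15; cy_2 = 12; cz_2 = 14; cx_3 = 9; cy_3 = 16; cz_3 = 15; w_3 = 6; h_3 = 4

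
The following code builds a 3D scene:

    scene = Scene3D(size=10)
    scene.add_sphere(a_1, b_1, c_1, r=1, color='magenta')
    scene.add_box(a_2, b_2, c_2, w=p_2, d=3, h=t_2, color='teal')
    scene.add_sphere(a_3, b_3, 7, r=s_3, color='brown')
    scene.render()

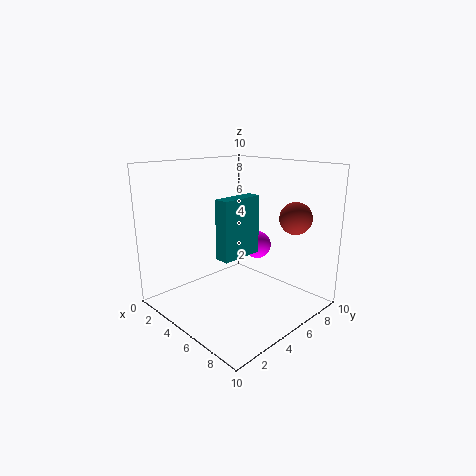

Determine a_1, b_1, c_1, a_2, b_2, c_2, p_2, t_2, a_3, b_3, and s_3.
a_1 = 5
b_1 = 7
c_1 = 4
a_2 = 5
b_2 = 3
c_2 = 4
p_2 = 1
t_2 = 4
a_3 = 9
b_3 = 6
s_3 = 1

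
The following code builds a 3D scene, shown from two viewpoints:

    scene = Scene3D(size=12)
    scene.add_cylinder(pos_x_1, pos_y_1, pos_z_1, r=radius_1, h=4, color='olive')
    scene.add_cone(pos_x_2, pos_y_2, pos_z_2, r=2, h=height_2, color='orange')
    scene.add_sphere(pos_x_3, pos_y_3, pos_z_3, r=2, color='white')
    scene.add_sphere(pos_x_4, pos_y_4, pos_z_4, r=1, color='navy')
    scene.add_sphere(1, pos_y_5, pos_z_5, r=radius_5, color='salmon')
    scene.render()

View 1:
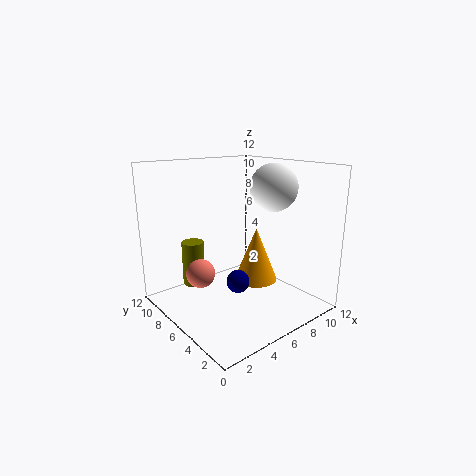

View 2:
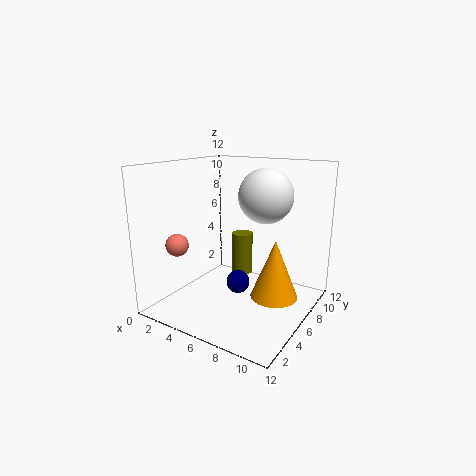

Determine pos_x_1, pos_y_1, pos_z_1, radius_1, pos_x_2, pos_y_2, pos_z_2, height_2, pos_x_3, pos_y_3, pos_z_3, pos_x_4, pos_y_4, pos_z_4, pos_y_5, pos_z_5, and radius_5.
pos_x_1 = 4; pos_y_1 = 10; pos_z_1 = 1; radius_1 = 1; pos_x_2 = 9; pos_y_2 = 7; pos_z_2 = 1; height_2 = 5; pos_x_3 = 9; pos_y_3 = 5; pos_z_3 = 10; pos_x_4 = 6; pos_y_4 = 6; pos_z_4 = 2; pos_y_5 = 4; pos_z_5 = 5; radius_5 = 1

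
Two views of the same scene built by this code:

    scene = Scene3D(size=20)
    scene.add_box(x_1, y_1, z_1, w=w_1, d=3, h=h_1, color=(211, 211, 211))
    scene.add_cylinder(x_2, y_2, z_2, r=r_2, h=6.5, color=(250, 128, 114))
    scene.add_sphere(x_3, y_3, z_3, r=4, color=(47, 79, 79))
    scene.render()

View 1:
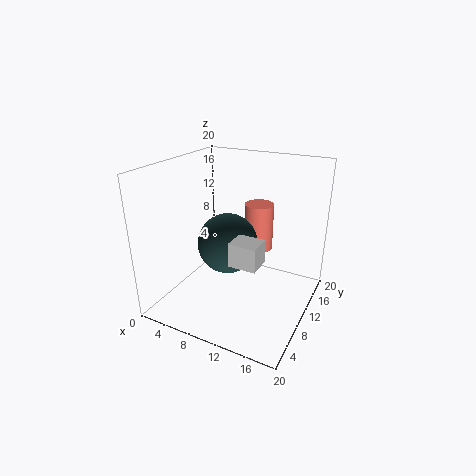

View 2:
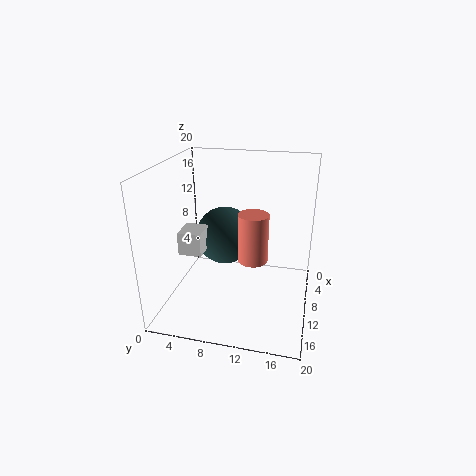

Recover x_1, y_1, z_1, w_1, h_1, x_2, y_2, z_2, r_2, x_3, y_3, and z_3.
x_1 = 12
y_1 = 3.5
z_1 = 9.5
w_1 = 3.5
h_1 = 3
x_2 = 12
y_2 = 12.5
z_2 = 8
r_2 = 2
x_3 = 9.5
y_3 = 8
z_3 = 10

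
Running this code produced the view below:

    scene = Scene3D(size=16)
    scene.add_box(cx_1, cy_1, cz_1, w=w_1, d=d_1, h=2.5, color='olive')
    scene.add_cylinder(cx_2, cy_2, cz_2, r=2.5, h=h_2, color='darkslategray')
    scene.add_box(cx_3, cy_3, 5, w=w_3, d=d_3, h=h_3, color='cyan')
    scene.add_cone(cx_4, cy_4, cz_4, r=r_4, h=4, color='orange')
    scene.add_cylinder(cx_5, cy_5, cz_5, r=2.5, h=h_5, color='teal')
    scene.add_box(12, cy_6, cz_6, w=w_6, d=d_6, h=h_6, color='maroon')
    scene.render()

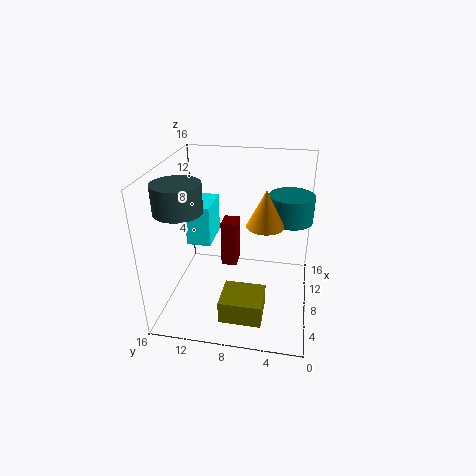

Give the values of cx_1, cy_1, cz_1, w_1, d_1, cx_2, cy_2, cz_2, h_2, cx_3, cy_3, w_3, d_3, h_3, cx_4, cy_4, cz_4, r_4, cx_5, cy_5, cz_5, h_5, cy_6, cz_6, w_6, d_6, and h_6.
cx_1 = 2, cy_1 = 4.5, cz_1 = 1, w_1 = 4, d_1 = 4.5, cx_2 = 5, cy_2 = 13.5, cz_2 = 12, h_2 = 3, cx_3 = 10.5, cy_3 = 12, w_3 = 5, d_3 = 3, h_3 = 5, cx_4 = 7.5, cy_4 = 5, cz_4 = 10, r_4 = 2, cx_5 = 10.5, cy_5 = 2.5, cz_5 = 9.5, h_5 = 3, cy_6 = 9, cz_6 = 1.5, w_6 = 2.5, d_6 = 2, h_6 = 6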